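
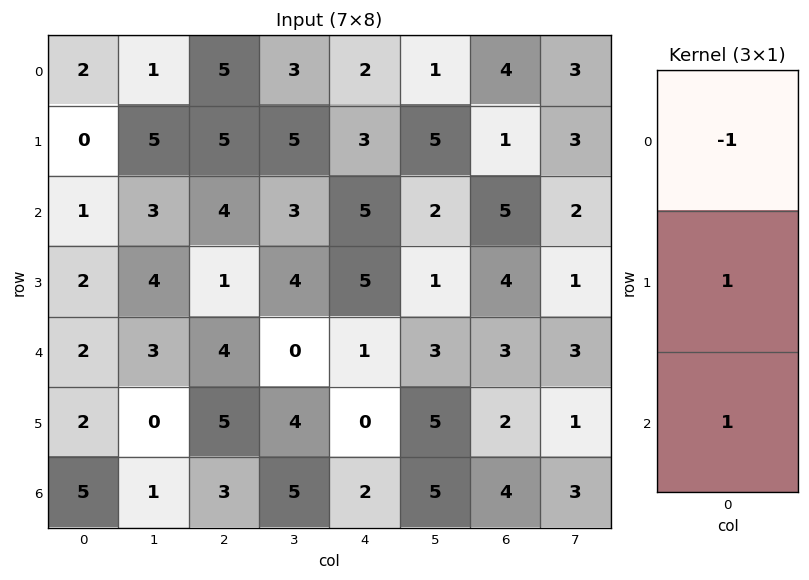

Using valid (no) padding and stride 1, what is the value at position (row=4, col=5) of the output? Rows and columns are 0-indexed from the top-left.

7

The receptive field on the input at this output position is [3 / 5 / 5]. Elementwise product with the kernel and sum: 3·-1 + 5·1 + 5·1.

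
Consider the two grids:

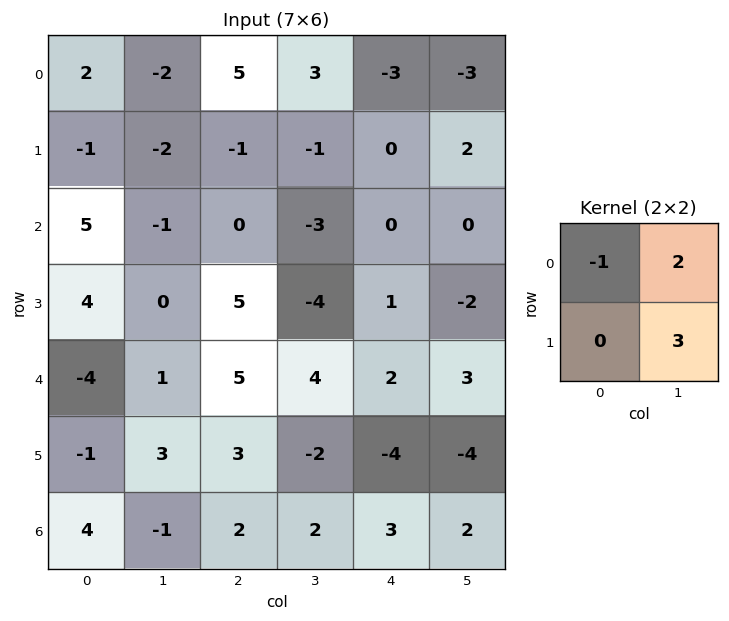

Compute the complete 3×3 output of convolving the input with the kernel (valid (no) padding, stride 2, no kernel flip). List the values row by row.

Output[0,0]: The receptive field on the input at this output position is [2 -2 / -1 -2]. Elementwise product with the kernel and sum: 2·-1 + -2·2 + -2·3.

-12 -2 3
-7 -18 -6
15 -3 -8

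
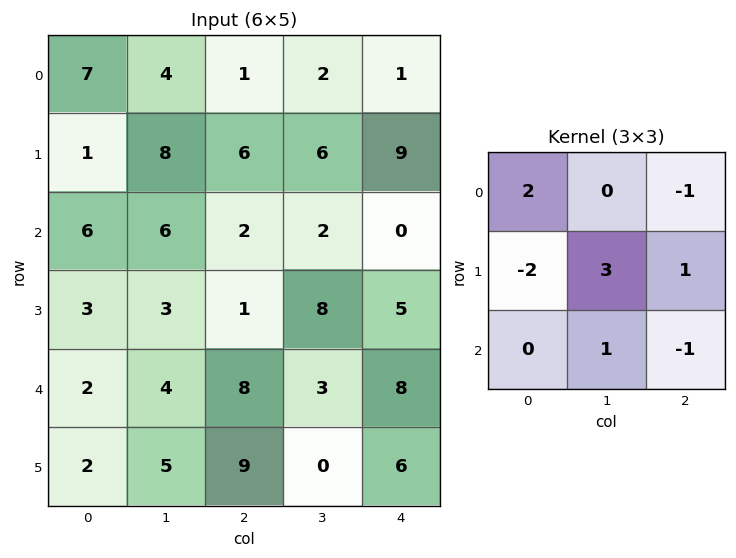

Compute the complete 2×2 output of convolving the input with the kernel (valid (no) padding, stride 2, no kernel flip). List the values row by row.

45 18
10 26

Output[0,0]: The receptive field on the input at this output position is [7 4 1 / 1 8 6 / 6 6 2]. Elementwise product with the kernel and sum: 7·2 + 1·-1 + 1·-2 + 8·3 + 6·1 + 6·1 + 2·-1.
Output[0,1]: The receptive field on the input at this output position is [1 2 1 / 6 6 9 / 2 2 0]. Elementwise product with the kernel and sum: 1·2 + 1·-1 + 6·-2 + 6·3 + 9·1 + 2·1 + 0·-1.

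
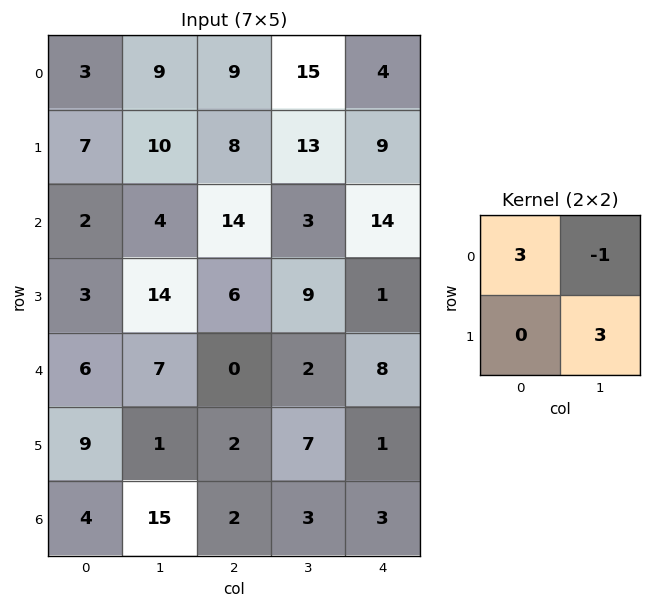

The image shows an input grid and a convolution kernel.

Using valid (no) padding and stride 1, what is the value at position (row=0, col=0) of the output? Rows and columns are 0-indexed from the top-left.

The receptive field on the input at this output position is [3 9 / 7 10]. Elementwise product with the kernel and sum: 3·3 + 9·-1 + 10·3.

30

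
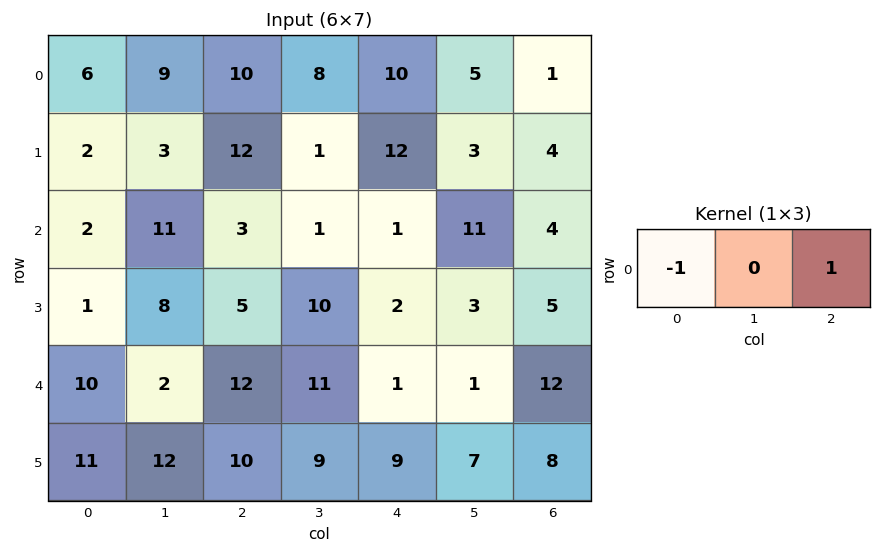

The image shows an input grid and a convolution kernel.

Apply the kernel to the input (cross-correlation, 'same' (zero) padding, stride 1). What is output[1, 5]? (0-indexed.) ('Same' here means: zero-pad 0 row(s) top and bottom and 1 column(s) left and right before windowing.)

-8

The receptive field on the zero-padded input at this output position is [12 3 4]. Elementwise product with the kernel and sum: 12·-1 + 4·1.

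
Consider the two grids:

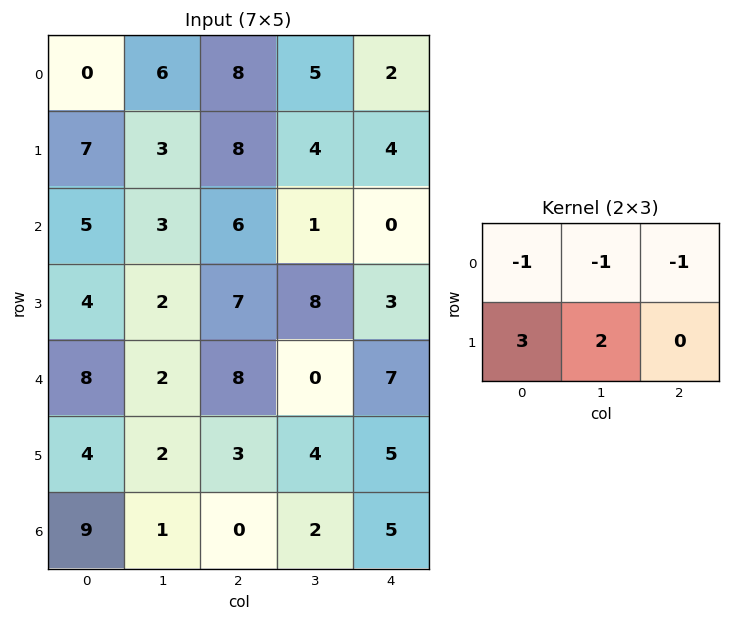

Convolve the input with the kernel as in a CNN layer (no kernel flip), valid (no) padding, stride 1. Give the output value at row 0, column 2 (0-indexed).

The receptive field on the input at this output position is [8 5 2 / 8 4 4]. Elementwise product with the kernel and sum: 8·-1 + 5·-1 + 2·-1 + 8·3 + 4·2.

17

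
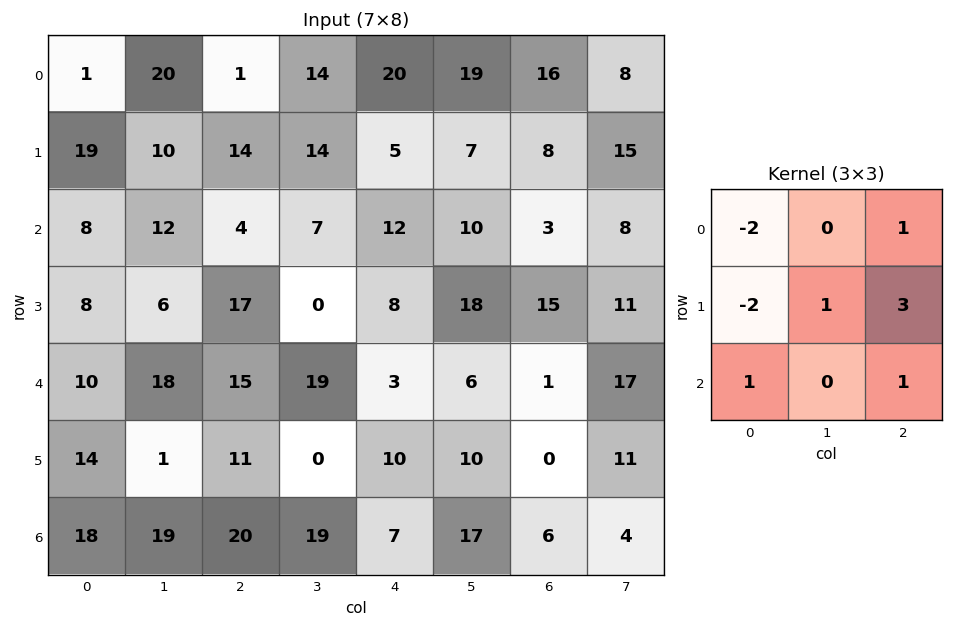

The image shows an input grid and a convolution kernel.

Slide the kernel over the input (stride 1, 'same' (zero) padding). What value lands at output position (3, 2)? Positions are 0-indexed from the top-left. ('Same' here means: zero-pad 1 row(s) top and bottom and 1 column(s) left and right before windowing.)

25

The receptive field on the zero-padded input at this output position is [12 4 7 / 6 17 0 / 18 15 19]. Elementwise product with the kernel and sum: 12·-2 + 7·1 + 6·-2 + 17·1 + 0·3 + 18·1 + 19·1.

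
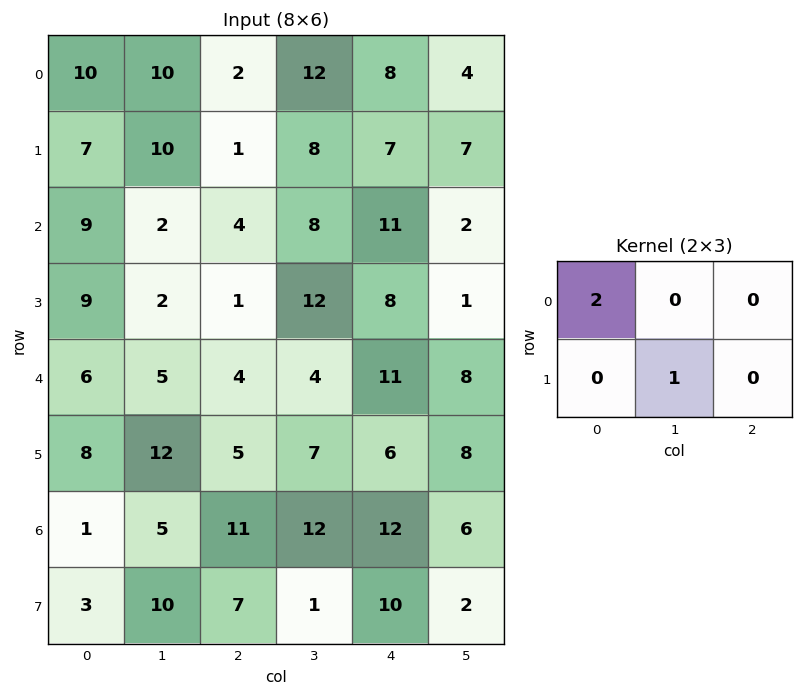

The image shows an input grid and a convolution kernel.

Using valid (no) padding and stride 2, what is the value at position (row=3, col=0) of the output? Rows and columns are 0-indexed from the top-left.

12

The receptive field on the input at this output position is [1 5 11 / 3 10 7]. Elementwise product with the kernel and sum: 1·2 + 10·1.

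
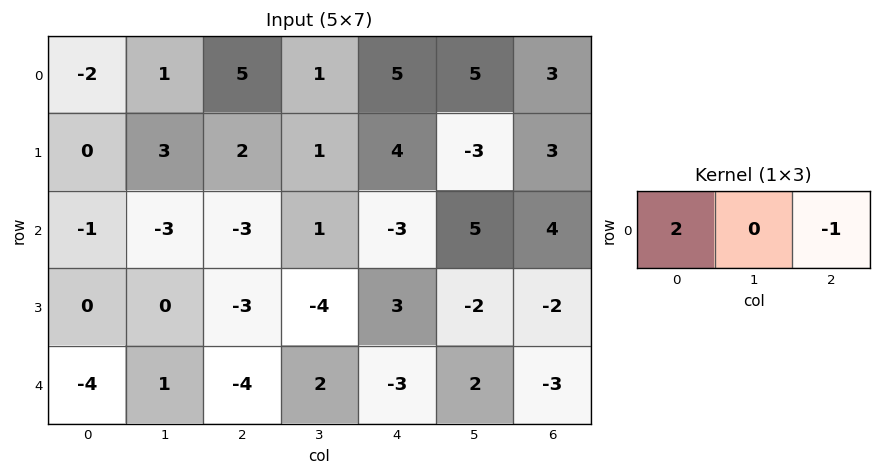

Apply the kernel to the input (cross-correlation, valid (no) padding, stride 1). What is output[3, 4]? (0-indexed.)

The receptive field on the input at this output position is [3 -2 -2]. Elementwise product with the kernel and sum: 3·2 + -2·-1.

8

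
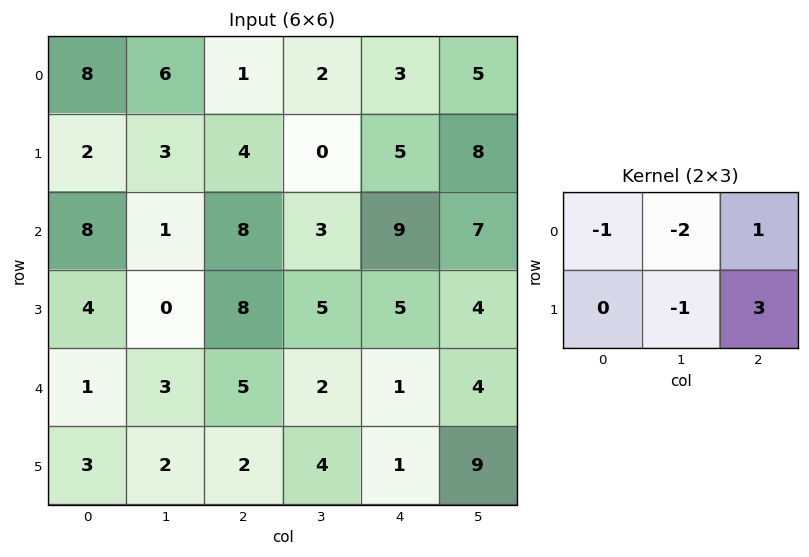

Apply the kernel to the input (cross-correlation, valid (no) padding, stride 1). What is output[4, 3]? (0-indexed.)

The receptive field on the input at this output position is [2 1 4 / 4 1 9]. Elementwise product with the kernel and sum: 2·-1 + 1·-2 + 4·1 + 1·-1 + 9·3.

26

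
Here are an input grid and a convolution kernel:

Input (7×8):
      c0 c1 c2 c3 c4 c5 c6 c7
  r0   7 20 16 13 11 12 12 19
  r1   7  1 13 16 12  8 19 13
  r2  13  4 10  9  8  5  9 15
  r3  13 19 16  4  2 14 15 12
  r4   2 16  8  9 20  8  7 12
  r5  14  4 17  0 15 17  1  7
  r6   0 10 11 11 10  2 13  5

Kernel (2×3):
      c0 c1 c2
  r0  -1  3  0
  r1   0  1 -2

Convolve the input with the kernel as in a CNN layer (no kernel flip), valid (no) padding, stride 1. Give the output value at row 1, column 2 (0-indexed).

The receptive field on the input at this output position is [13 16 12 / 10 9 8]. Elementwise product with the kernel and sum: 13·-1 + 16·3 + 9·1 + 8·-2.

28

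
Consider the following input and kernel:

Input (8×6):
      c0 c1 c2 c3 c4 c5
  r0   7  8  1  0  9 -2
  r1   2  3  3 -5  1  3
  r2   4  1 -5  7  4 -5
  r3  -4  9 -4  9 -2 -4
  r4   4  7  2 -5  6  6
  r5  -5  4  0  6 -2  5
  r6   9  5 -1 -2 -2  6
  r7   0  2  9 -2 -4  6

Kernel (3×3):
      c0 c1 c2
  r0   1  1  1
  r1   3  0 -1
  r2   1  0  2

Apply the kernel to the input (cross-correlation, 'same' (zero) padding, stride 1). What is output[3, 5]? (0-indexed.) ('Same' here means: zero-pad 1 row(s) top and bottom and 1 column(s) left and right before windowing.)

The receptive field on the zero-padded input at this output position is [4 -5 0 / -2 -4 0 / 6 6 0]. Elementwise product with the kernel and sum: 4·1 + -5·1 + 0·1 + -2·3 + 0·-1 + 6·1 + 0·2.

-1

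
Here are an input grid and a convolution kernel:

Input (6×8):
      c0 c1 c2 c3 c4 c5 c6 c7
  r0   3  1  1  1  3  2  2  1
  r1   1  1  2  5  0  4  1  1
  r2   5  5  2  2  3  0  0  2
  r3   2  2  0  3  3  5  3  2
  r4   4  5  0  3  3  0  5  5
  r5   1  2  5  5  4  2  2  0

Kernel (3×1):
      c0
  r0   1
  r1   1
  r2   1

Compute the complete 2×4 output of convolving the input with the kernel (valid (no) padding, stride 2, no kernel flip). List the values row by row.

9 5 6 3
11 2 9 8

Output[0,0]: The receptive field on the input at this output position is [3 / 1 / 5]. Elementwise product with the kernel and sum: 3·1 + 1·1 + 5·1.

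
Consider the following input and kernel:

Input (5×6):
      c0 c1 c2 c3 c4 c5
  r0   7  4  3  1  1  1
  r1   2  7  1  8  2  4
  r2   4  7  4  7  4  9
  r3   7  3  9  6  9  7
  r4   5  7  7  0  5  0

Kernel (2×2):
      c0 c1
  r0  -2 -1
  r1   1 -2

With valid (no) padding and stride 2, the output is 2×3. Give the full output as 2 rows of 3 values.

-30 -22 -9
-14 -18 -22

Output[0,0]: The receptive field on the input at this output position is [7 4 / 2 7]. Elementwise product with the kernel and sum: 7·-2 + 4·-1 + 2·1 + 7·-2.
Output[0,1]: The receptive field on the input at this output position is [3 1 / 1 8]. Elementwise product with the kernel and sum: 3·-2 + 1·-1 + 1·1 + 8·-2.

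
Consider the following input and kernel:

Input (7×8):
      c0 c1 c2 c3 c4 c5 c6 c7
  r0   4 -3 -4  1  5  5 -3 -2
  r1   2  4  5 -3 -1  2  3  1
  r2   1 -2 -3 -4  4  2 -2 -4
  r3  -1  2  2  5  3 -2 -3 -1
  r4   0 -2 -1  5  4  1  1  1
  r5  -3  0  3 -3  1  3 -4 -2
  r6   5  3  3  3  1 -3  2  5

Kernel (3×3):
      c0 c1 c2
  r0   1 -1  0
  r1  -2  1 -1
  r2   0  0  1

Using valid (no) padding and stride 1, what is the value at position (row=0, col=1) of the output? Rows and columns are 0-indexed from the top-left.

-3

The receptive field on the input at this output position is [-3 -4 1 / 4 5 -3 / -2 -3 -4]. Elementwise product with the kernel and sum: -3·1 + -4·-1 + 4·-2 + 5·1 + -3·-1 + -4·1.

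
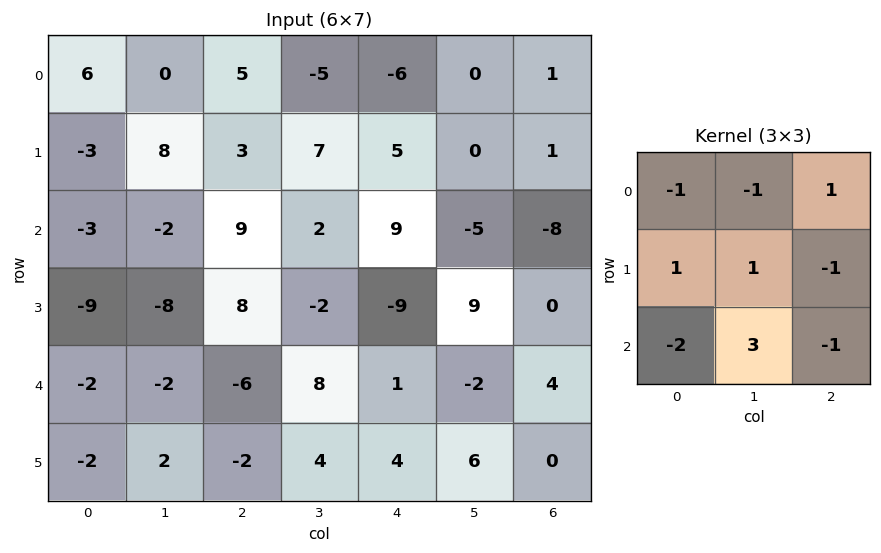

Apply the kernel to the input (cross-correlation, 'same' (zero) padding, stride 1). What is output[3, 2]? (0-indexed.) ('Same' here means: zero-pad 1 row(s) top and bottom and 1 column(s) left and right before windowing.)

The receptive field on the zero-padded input at this output position is [-2 9 2 / -8 8 -2 / -2 -6 8]. Elementwise product with the kernel and sum: -2·-1 + 9·-1 + 2·1 + -8·1 + 8·1 + -2·-1 + -2·-2 + -6·3 + 8·-1.

-25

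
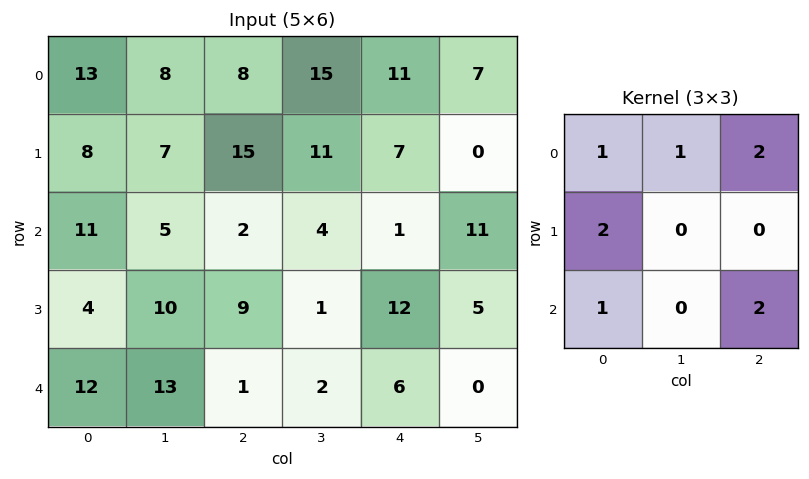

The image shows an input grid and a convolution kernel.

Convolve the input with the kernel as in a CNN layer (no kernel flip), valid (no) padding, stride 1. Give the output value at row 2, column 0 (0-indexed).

42

The receptive field on the input at this output position is [11 5 2 / 4 10 9 / 12 13 1]. Elementwise product with the kernel and sum: 11·1 + 5·1 + 2·2 + 4·2 + 12·1 + 1·2.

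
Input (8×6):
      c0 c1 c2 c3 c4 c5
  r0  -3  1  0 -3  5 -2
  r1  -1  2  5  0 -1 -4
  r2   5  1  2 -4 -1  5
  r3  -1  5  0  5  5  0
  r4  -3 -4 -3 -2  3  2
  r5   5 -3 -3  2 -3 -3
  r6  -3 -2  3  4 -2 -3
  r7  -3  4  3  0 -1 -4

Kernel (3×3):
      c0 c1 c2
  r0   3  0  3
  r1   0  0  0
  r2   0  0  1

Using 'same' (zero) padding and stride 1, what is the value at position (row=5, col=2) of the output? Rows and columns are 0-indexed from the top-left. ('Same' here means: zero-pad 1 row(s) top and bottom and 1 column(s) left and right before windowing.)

-14

The receptive field on the zero-padded input at this output position is [-4 -3 -2 / -3 -3 2 / -2 3 4]. Elementwise product with the kernel and sum: -4·3 + -2·3 + 4·1.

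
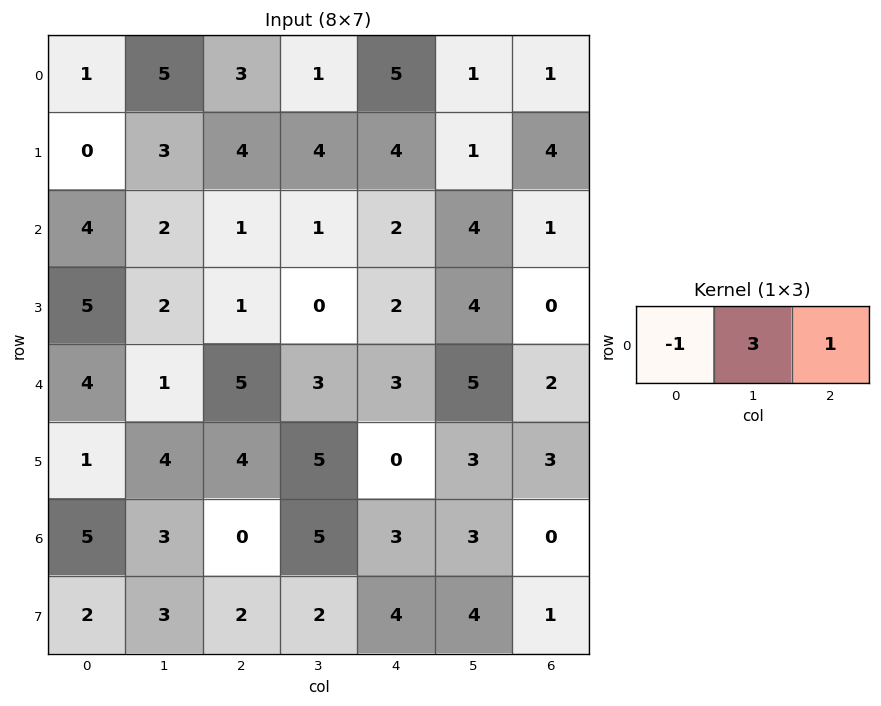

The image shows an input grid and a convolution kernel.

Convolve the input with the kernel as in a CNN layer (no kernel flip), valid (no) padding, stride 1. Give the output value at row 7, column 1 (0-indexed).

The receptive field on the input at this output position is [3 2 2]. Elementwise product with the kernel and sum: 3·-1 + 2·3 + 2·1.

5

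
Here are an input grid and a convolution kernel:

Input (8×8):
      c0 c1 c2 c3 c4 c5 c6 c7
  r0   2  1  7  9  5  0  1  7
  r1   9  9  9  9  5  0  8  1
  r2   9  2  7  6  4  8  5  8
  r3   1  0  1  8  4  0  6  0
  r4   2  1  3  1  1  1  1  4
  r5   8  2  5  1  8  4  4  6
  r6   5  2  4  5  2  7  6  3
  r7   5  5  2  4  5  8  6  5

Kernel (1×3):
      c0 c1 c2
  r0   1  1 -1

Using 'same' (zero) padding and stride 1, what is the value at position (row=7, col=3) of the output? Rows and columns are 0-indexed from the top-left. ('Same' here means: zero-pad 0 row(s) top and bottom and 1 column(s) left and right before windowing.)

The receptive field on the zero-padded input at this output position is [2 4 5]. Elementwise product with the kernel and sum: 2·1 + 4·1 + 5·-1.

1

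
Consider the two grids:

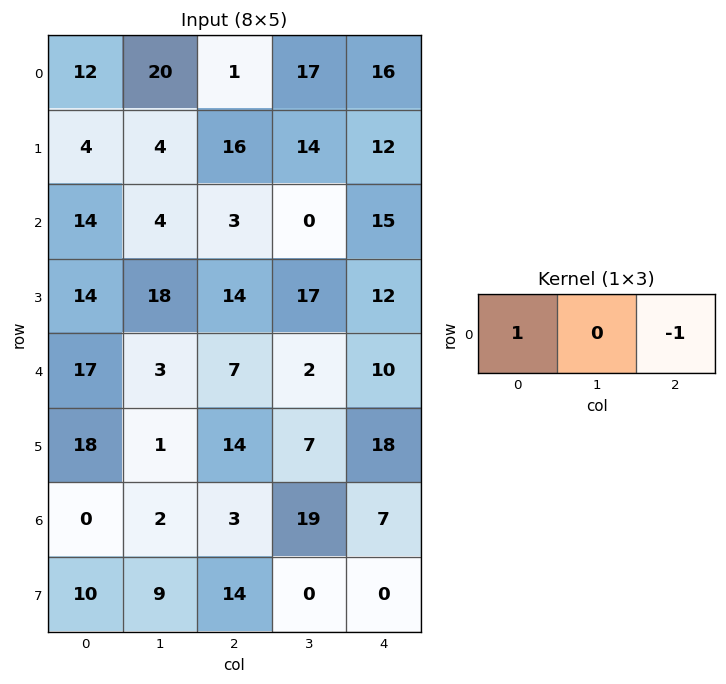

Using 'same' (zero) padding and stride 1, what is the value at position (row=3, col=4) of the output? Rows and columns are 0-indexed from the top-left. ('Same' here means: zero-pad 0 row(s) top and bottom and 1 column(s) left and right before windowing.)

17

The receptive field on the zero-padded input at this output position is [17 12 0]. Elementwise product with the kernel and sum: 17·1 + 0·-1.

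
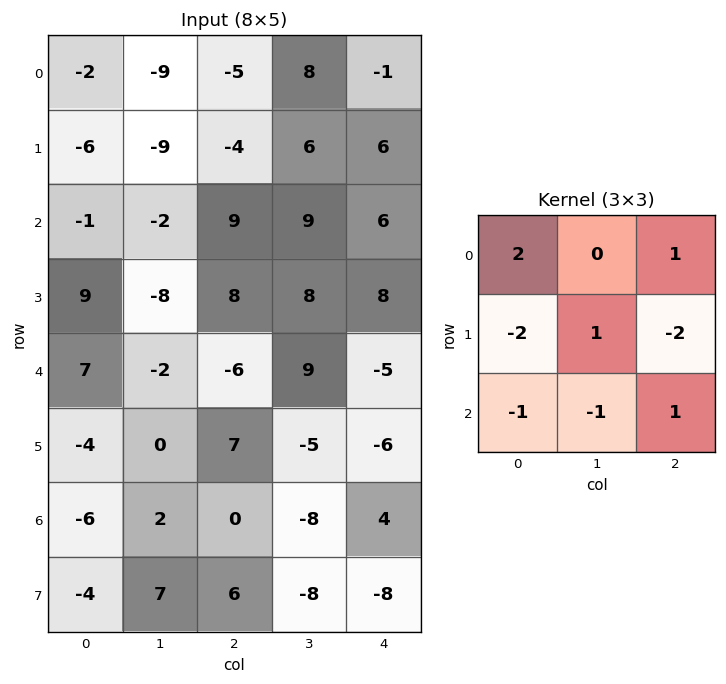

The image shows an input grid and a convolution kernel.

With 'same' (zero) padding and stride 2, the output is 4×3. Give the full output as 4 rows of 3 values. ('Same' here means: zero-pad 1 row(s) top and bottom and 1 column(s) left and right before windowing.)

13 16 -29
-23 -9 -16
7 -40 4
1 -14 26

Output[0,0]: The receptive field on the zero-padded input at this output position is [0 0 0 / 0 -2 -9 / 0 -6 -9]. Elementwise product with the kernel and sum: 0·2 + 0·1 + 0·-2 + -2·1 + -9·-2 + 0·-1 + -6·-1 + -9·1.
Output[0,1]: The receptive field on the zero-padded input at this output position is [0 0 0 / -9 -5 8 / -9 -4 6]. Elementwise product with the kernel and sum: 0·2 + 0·1 + -9·-2 + -5·1 + 8·-2 + -9·-1 + -4·-1 + 6·1.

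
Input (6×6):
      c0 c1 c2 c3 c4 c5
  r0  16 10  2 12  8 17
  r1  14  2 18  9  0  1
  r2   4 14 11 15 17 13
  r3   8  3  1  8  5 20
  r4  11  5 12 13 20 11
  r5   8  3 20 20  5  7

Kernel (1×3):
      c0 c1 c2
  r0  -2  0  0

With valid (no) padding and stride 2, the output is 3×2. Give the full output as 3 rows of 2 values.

Output[0,0]: The receptive field on the input at this output position is [16 10 2]. Elementwise product with the kernel and sum: 16·-2.

-32 -4
-8 -22
-22 -24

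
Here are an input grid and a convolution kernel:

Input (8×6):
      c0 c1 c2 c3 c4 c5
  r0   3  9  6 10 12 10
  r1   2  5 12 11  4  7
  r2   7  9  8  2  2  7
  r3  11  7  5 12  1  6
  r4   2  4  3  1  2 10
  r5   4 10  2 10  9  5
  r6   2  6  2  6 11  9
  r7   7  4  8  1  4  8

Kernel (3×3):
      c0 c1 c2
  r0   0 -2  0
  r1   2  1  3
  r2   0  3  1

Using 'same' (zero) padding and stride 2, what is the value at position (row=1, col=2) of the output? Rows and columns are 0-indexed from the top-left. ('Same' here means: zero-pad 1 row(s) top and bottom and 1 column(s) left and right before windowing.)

The receptive field on the zero-padded input at this output position is [11 4 7 / 2 2 7 / 12 1 6]. Elementwise product with the kernel and sum: 4·-2 + 2·2 + 2·1 + 7·3 + 1·3 + 6·1.

28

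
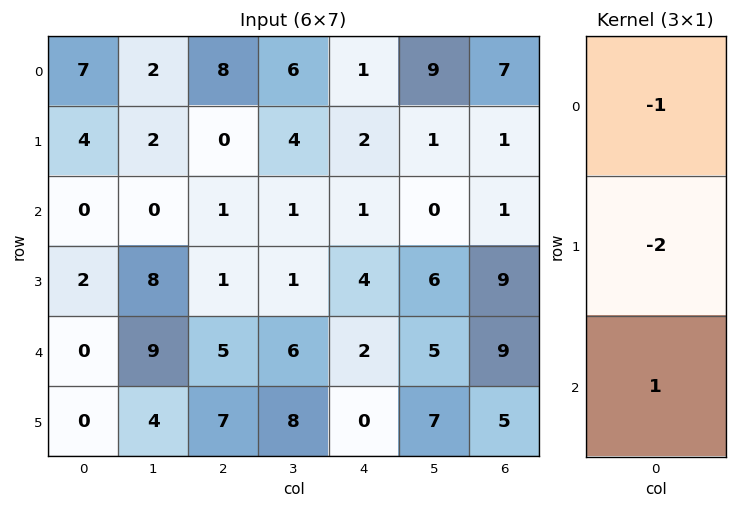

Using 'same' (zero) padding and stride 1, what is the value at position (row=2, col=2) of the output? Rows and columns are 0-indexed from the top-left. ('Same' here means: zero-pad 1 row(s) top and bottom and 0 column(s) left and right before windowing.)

-1

The receptive field on the zero-padded input at this output position is [0 / 1 / 1]. Elementwise product with the kernel and sum: 0·-1 + 1·-2 + 1·1.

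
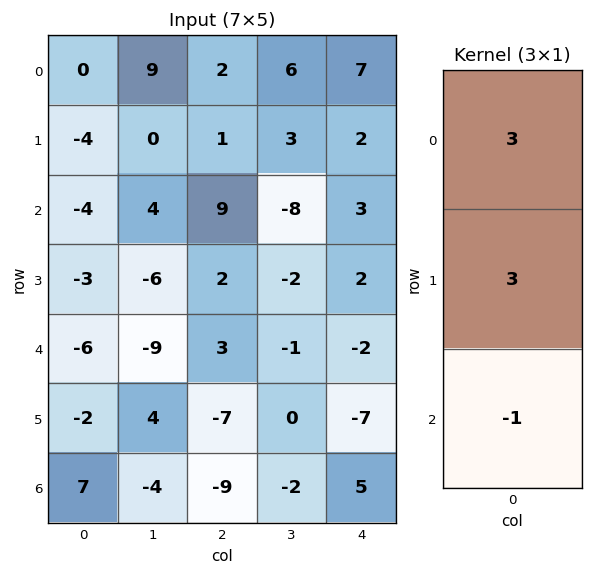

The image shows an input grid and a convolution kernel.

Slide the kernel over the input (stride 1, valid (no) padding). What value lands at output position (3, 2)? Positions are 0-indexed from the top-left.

22

The receptive field on the input at this output position is [2 / 3 / -7]. Elementwise product with the kernel and sum: 2·3 + 3·3 + -7·-1.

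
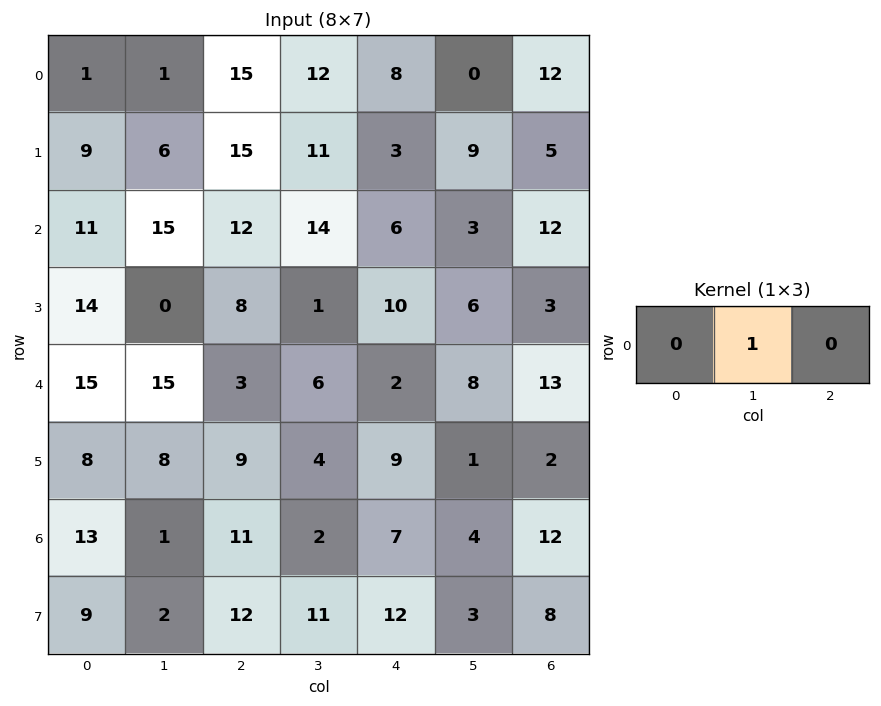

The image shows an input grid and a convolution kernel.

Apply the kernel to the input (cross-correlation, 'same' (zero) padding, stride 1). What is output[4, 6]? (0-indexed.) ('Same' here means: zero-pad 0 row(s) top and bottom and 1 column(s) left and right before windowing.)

13

The receptive field on the zero-padded input at this output position is [8 13 0]. Elementwise product with the kernel and sum: 13·1.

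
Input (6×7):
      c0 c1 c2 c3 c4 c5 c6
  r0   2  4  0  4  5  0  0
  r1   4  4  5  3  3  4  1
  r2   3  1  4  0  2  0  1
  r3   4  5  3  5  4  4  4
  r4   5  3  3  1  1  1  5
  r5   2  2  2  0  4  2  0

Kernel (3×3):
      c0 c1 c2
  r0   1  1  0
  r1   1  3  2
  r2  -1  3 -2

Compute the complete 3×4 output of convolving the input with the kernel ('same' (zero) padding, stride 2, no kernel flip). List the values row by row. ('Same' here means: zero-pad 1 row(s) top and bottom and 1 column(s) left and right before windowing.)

Output[0,0]: The receptive field on the zero-padded input at this output position is [0 0 0 / 0 2 4 / 0 4 4]. Elementwise product with the kernel and sum: 0·1 + 0·1 + 0·1 + 2·3 + 4·2 + 0·-1 + 4·3 + 4·-2.
Output[0,1]: The receptive field on the zero-padded input at this output position is [0 0 0 / 4 0 4 / 4 5 3]. Elementwise product with the kernel and sum: 0·1 + 0·1 + 4·1 + 0·3 + 4·2 + 4·-1 + 5·3 + 3·-2.

18 17 17 -1
17 16 11 16
27 26 23 22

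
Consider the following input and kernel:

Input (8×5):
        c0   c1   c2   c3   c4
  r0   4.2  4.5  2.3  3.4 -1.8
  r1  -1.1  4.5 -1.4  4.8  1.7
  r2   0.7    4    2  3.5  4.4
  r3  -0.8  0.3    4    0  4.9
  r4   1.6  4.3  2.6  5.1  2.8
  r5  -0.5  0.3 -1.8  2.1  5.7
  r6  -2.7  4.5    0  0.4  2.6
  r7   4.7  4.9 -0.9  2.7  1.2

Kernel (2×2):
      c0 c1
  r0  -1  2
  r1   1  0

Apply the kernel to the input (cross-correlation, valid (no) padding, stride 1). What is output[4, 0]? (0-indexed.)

6.5

The receptive field on the input at this output position is [1.6 4.3 / -0.5 0.3]. Elementwise product with the kernel and sum: 1.6·-1 + 4.3·2 + -0.5·1.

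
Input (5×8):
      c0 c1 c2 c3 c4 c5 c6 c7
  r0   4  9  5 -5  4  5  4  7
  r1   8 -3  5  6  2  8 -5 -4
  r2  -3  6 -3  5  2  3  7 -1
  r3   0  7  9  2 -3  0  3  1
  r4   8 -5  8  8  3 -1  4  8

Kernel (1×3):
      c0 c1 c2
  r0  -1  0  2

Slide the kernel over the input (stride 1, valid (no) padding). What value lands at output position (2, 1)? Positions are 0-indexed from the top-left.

4

The receptive field on the input at this output position is [6 -3 5]. Elementwise product with the kernel and sum: 6·-1 + 5·2.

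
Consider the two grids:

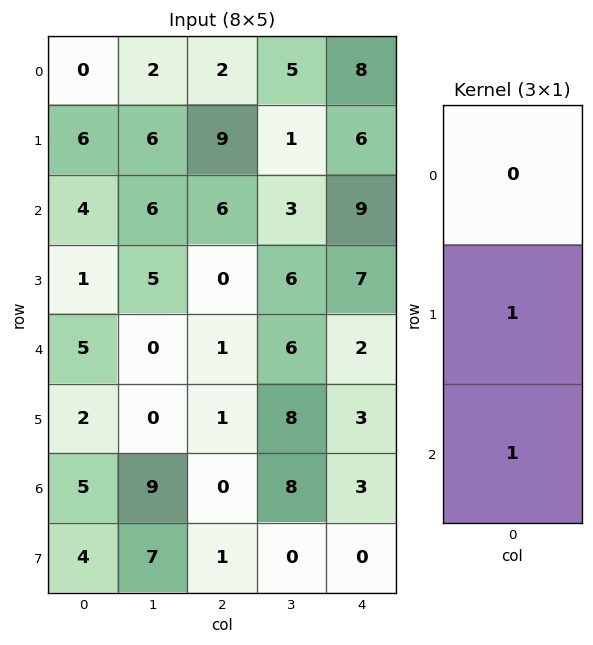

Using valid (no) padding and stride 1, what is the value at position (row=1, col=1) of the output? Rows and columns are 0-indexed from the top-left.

11

The receptive field on the input at this output position is [6 / 6 / 5]. Elementwise product with the kernel and sum: 6·1 + 5·1.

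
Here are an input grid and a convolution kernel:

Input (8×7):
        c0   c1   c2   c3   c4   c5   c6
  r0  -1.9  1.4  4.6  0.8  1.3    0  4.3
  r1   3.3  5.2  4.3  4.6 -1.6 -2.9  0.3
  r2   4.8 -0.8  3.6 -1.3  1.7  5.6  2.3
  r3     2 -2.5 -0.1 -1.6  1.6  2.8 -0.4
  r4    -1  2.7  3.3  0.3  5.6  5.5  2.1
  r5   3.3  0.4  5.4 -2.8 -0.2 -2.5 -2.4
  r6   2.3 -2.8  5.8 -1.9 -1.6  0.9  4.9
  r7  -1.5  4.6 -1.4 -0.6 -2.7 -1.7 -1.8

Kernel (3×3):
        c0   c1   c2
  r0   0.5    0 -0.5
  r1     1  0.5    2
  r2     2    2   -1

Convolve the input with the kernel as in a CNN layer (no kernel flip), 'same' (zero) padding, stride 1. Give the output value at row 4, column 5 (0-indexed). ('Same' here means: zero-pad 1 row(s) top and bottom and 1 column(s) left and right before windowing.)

The receptive field on the zero-padded input at this output position is [1.6 2.8 -0.4 / 5.6 5.5 2.1 / -0.2 -2.5 -2.4]. Elementwise product with the kernel and sum: 1.6·0.5 + -0.4·-0.5 + 5.6·1 + 5.5·0.5 + 2.1·2 + -0.2·2 + -2.5·2 + -2.4·-1.

10.55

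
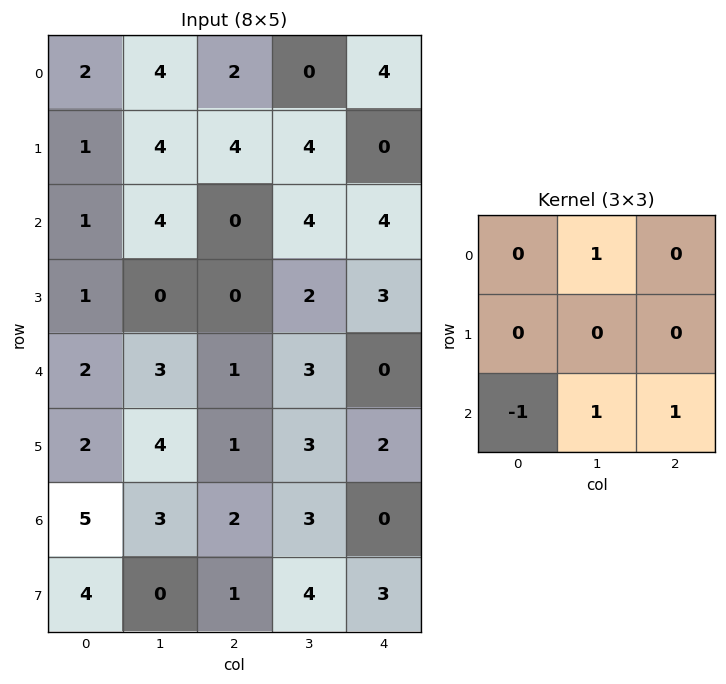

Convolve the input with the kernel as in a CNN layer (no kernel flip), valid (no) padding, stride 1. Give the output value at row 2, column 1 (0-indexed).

The receptive field on the input at this output position is [4 0 4 / 0 0 2 / 3 1 3]. Elementwise product with the kernel and sum: 0·1 + 3·-1 + 1·1 + 3·1.

1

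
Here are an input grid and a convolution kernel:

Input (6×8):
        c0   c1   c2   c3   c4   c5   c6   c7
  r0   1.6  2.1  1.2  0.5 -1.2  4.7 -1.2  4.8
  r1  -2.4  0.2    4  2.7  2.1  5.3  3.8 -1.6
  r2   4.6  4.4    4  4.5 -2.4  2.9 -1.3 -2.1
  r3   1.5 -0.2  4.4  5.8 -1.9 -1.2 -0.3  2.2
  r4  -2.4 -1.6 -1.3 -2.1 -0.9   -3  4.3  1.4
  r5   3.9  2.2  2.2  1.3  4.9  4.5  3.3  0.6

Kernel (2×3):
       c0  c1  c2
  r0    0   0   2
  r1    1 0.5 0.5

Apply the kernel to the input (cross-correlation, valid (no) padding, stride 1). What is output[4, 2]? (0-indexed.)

3.5

The receptive field on the input at this output position is [-1.3 -2.1 -0.9 / 2.2 1.3 4.9]. Elementwise product with the kernel and sum: -0.9·2 + 2.2·1 + 1.3·0.5 + 4.9·0.5.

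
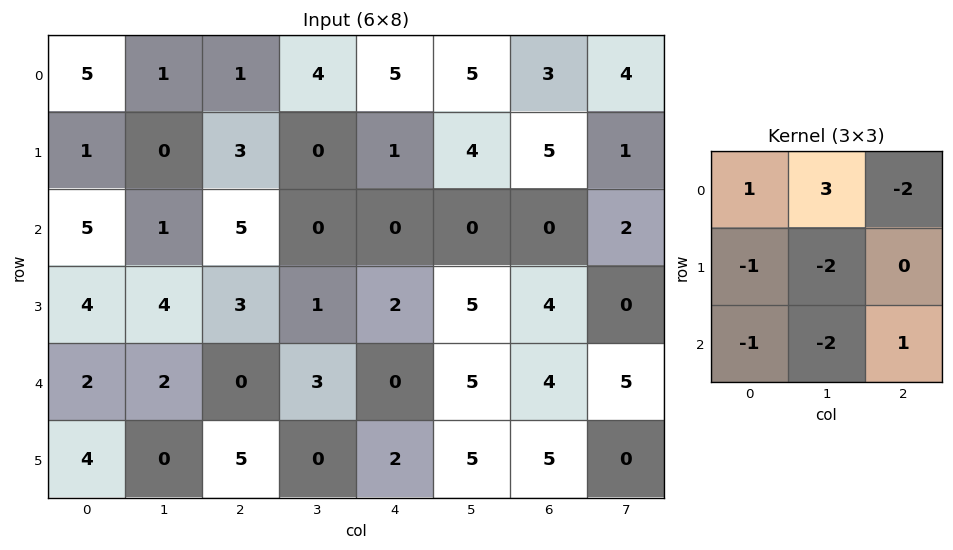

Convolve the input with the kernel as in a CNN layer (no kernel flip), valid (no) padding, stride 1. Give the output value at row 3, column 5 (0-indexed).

-11

The receptive field on the input at this output position is [5 4 0 / 5 4 5 / 5 5 0]. Elementwise product with the kernel and sum: 5·1 + 4·3 + 0·-2 + 5·-1 + 4·-2 + 5·-1 + 5·-2 + 0·1.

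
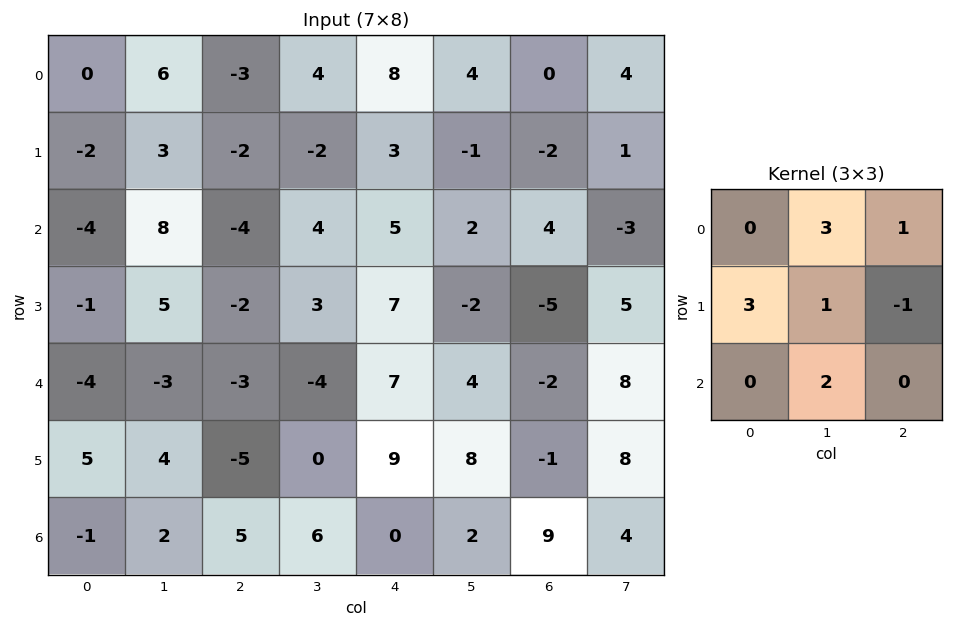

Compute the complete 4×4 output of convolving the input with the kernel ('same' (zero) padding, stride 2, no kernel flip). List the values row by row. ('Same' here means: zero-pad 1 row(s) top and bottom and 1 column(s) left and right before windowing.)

-10 7 22 4
-17 4 37 -2
11 -21 28 -10
16 -10 51 16

Output[0,0]: The receptive field on the zero-padded input at this output position is [0 0 0 / 0 0 6 / 0 -2 3]. Elementwise product with the kernel and sum: 0·3 + 0·1 + 0·3 + 0·1 + 6·-1 + -2·2.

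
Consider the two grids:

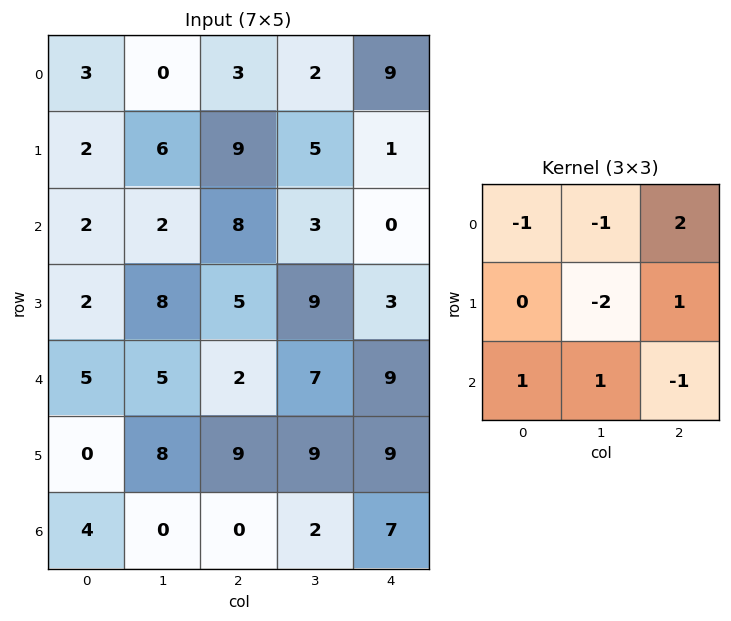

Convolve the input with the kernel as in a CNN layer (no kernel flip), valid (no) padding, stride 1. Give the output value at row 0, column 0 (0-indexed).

The receptive field on the input at this output position is [3 0 3 / 2 6 9 / 2 2 8]. Elementwise product with the kernel and sum: 3·-1 + 0·-1 + 3·2 + 6·-2 + 9·1 + 2·1 + 2·1 + 8·-1.

-4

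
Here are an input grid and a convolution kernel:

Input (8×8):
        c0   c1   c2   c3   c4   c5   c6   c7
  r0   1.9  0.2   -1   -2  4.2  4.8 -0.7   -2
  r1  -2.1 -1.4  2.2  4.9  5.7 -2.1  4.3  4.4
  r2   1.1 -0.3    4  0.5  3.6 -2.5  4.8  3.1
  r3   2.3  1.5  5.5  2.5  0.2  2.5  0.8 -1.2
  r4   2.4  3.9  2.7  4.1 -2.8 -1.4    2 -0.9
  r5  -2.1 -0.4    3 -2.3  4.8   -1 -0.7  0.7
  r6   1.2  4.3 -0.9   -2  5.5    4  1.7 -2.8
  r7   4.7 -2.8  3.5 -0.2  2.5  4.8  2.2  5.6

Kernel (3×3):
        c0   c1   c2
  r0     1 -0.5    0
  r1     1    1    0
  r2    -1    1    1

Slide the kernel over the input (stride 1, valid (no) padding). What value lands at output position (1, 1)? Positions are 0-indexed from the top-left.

The receptive field on the input at this output position is [-1.4 2.2 4.9 / -0.3 4 0.5 / 1.5 5.5 2.5]. Elementwise product with the kernel and sum: -1.4·1 + 2.2·-0.5 + -0.3·1 + 4·1 + 1.5·-1 + 5.5·1 + 2.5·1.

7.7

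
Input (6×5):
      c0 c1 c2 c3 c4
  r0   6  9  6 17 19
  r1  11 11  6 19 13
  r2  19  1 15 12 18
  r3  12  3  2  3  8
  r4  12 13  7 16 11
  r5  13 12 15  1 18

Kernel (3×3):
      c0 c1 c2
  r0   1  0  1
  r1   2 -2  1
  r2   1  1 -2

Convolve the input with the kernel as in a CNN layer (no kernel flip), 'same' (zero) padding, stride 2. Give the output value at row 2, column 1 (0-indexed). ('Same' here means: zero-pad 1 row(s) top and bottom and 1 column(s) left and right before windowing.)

59

The receptive field on the zero-padded input at this output position is [3 2 3 / 13 7 16 / 12 15 1]. Elementwise product with the kernel and sum: 3·1 + 3·1 + 13·2 + 7·-2 + 16·1 + 12·1 + 15·1 + 1·-2.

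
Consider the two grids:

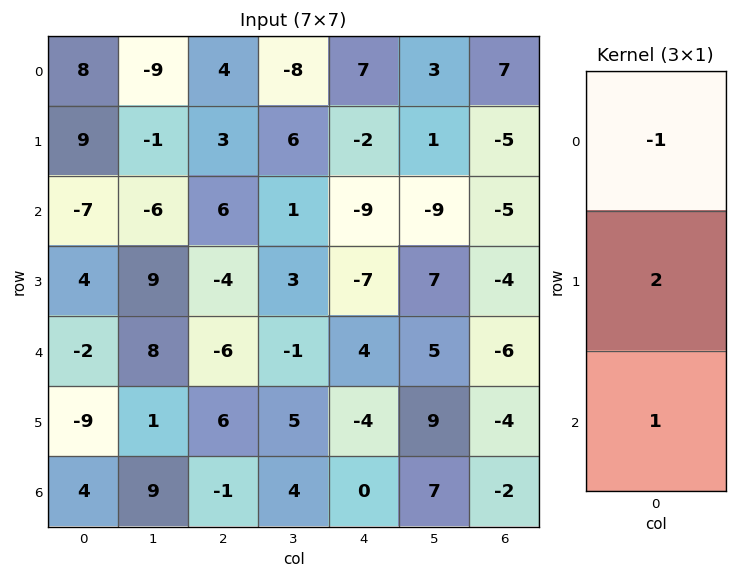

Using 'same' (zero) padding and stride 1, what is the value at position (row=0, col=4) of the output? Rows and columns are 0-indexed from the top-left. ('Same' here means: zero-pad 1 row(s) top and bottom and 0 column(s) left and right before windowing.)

The receptive field on the zero-padded input at this output position is [0 / 7 / -2]. Elementwise product with the kernel and sum: 0·-1 + 7·2 + -2·1.

12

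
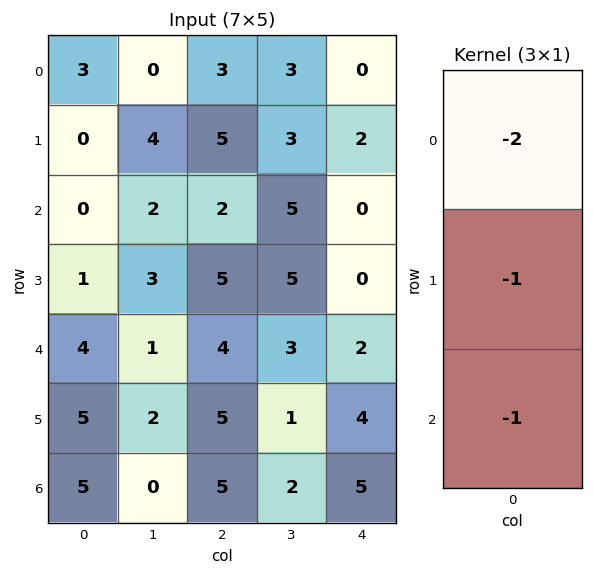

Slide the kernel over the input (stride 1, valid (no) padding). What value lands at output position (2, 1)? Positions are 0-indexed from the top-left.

The receptive field on the input at this output position is [2 / 3 / 1]. Elementwise product with the kernel and sum: 2·-2 + 3·-1 + 1·-1.

-8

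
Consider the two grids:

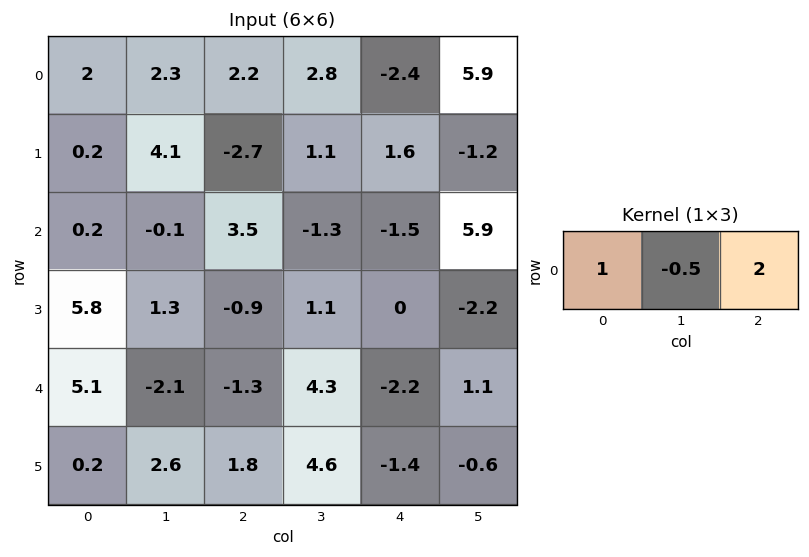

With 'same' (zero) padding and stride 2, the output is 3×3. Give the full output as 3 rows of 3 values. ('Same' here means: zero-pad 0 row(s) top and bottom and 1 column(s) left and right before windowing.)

Output[0,0]: The receptive field on the zero-padded input at this output position is [0 2 2.3]. Elementwise product with the kernel and sum: 0·1 + 2·-0.5 + 2.3·2.

3.6 6.8 15.8
-0.3 -4.45 11.25
-6.75 7.15 7.6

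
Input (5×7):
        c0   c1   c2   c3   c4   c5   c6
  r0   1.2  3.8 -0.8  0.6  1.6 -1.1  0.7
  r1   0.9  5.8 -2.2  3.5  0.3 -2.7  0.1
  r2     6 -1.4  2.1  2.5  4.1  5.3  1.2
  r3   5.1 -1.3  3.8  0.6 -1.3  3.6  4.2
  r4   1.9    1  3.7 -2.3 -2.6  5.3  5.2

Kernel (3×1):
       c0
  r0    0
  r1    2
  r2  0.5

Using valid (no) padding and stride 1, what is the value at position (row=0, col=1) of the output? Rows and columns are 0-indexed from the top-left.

The receptive field on the input at this output position is [3.8 / 5.8 / -1.4]. Elementwise product with the kernel and sum: 5.8·2 + -1.4·0.5.

10.9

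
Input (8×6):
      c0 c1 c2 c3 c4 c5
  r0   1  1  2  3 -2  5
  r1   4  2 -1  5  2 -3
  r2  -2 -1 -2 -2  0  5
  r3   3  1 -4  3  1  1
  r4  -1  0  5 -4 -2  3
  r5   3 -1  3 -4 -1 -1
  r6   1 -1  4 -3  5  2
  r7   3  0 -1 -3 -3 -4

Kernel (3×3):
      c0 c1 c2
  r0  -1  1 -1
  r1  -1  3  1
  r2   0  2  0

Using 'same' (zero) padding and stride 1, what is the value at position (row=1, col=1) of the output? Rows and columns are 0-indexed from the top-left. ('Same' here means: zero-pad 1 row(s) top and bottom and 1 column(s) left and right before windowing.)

The receptive field on the zero-padded input at this output position is [1 1 2 / 4 2 -1 / -2 -1 -2]. Elementwise product with the kernel and sum: 1·-1 + 1·1 + 2·-1 + 4·-1 + 2·3 + -1·1 + -1·2.

-3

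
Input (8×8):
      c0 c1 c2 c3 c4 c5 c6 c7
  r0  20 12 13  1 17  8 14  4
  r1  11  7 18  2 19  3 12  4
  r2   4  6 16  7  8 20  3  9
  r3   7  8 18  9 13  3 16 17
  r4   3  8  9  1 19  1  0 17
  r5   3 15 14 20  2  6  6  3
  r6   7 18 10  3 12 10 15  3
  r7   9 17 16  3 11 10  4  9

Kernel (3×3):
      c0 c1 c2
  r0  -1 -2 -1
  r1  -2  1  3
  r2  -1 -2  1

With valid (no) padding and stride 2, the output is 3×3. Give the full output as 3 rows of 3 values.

Output[0,0]: The receptive field on the input at this output position is [20 12 13 / 11 7 18 / 4 6 16]. Elementwise product with the kernel and sum: 20·-1 + 12·-2 + 13·-1 + 11·-2 + 7·1 + 18·3 + 4·-1 + 6·-2 + 16·1.

-18 -31 -91
6 -18 -47
-10 -36 -18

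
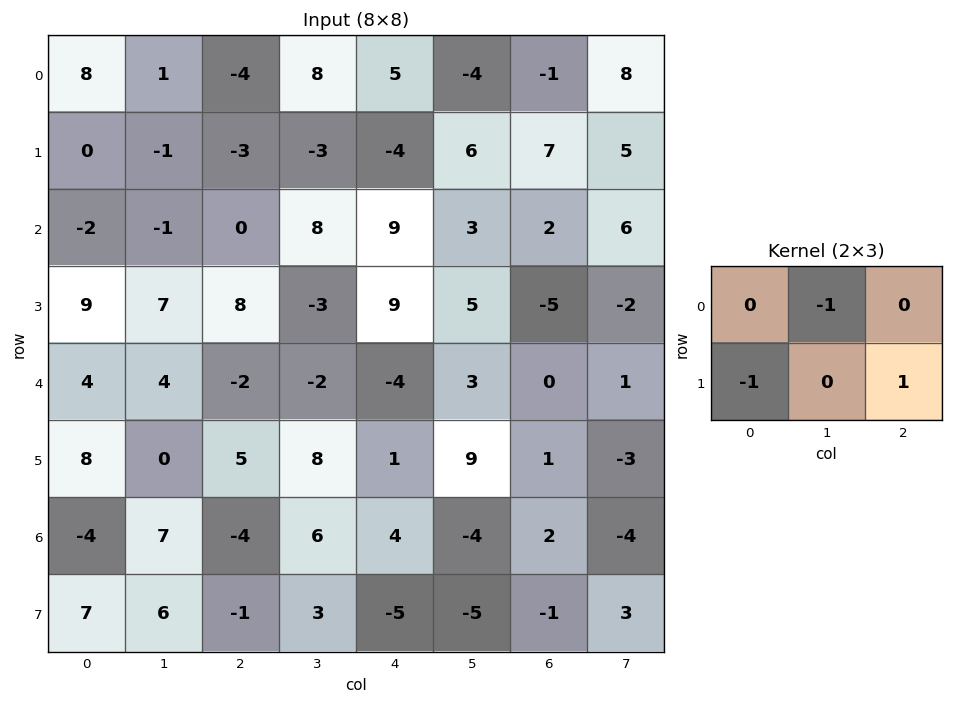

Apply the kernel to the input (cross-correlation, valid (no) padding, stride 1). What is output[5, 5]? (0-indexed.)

-1

The receptive field on the input at this output position is [9 1 -3 / -4 2 -4]. Elementwise product with the kernel and sum: 1·-1 + -4·-1 + -4·1.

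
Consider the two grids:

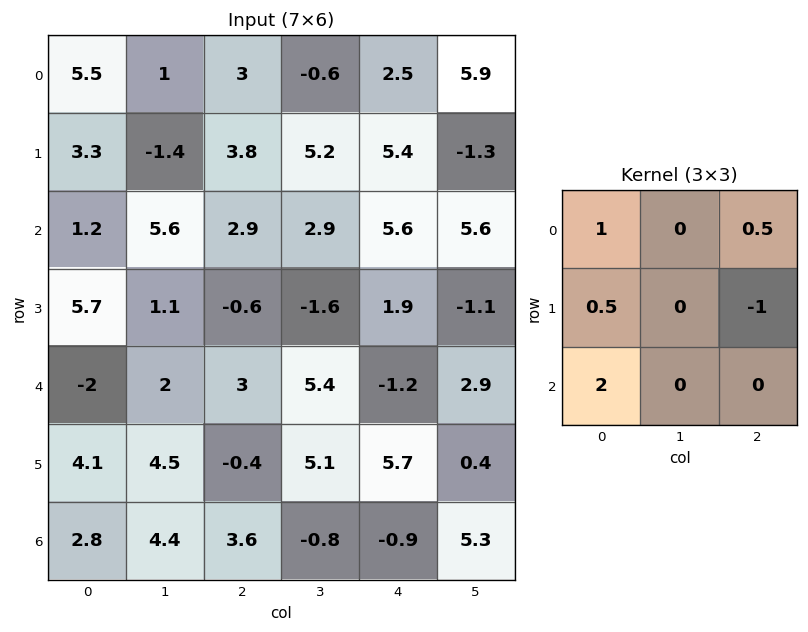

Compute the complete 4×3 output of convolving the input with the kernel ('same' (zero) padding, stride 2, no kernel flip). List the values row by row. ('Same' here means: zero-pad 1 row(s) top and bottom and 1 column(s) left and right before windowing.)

Output[0,0]: The receptive field on the zero-padded input at this output position is [0 0 0 / 0 5.5 1 / 0 3.3 -1.4]. Elementwise product with the kernel and sum: 0·1 + 0·0.5 + 0·0.5 + 1·-1 + 0·2.
Output[0,1]: The receptive field on the zero-padded input at this output position is [0 0 0 / 1 3 -0.6 / -1.4 3.8 5.2]. Elementwise product with the kernel and sum: 0·1 + 0·0.5 + 1·0.5 + -0.6·-1 + -1.4·2.

-1 -1.7 4.2
-6.3 3.3 -2.8
-1.45 4.9 7.85
-2.15 10.05 -0.4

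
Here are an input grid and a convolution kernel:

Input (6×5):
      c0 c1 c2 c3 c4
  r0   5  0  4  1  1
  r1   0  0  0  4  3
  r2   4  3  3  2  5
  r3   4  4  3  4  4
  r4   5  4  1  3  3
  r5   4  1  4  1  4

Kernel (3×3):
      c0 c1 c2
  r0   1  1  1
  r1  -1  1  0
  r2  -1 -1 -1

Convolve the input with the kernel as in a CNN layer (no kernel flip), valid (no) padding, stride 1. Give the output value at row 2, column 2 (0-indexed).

4

The receptive field on the input at this output position is [3 2 5 / 3 4 4 / 1 3 3]. Elementwise product with the kernel and sum: 3·1 + 2·1 + 5·1 + 3·-1 + 4·1 + 1·-1 + 3·-1 + 3·-1.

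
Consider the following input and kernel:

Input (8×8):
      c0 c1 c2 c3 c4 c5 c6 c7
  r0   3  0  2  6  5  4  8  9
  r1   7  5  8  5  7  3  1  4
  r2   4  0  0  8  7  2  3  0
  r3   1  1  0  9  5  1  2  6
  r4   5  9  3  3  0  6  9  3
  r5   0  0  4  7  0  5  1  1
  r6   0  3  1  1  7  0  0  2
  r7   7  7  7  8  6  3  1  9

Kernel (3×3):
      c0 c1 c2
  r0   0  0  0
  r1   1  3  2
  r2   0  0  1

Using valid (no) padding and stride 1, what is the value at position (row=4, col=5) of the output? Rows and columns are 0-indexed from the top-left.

The receptive field on the input at this output position is [6 9 3 / 5 1 1 / 0 0 2]. Elementwise product with the kernel and sum: 5·1 + 1·3 + 1·2 + 2·1.

12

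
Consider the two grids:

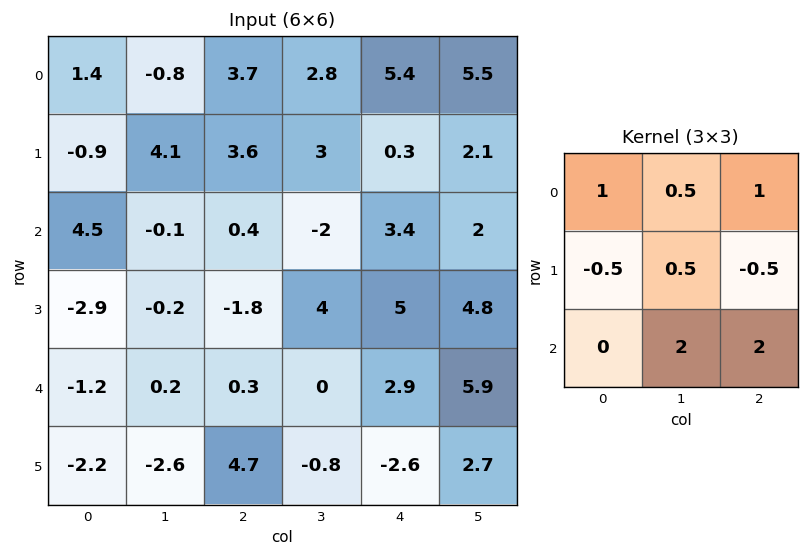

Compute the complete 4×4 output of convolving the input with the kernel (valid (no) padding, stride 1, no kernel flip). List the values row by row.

Output[0,0]: The receptive field on the input at this output position is [1.4 -0.8 3.7 / -0.9 4.1 3.6 / 4.5 -0.1 0.4]. Elementwise product with the kernel and sum: 1.4·1 + -0.8·0.5 + 3.7·1 + -0.9·-0.5 + 4.1·0.5 + 3.6·-0.5 + -0.1·2 + 0.4·2.

6 -1.1 12.85 19.4
-1.75 14.55 20.5 26.55
8.1 -4.1 9 17.4
-0.05 10.75 -3.2 10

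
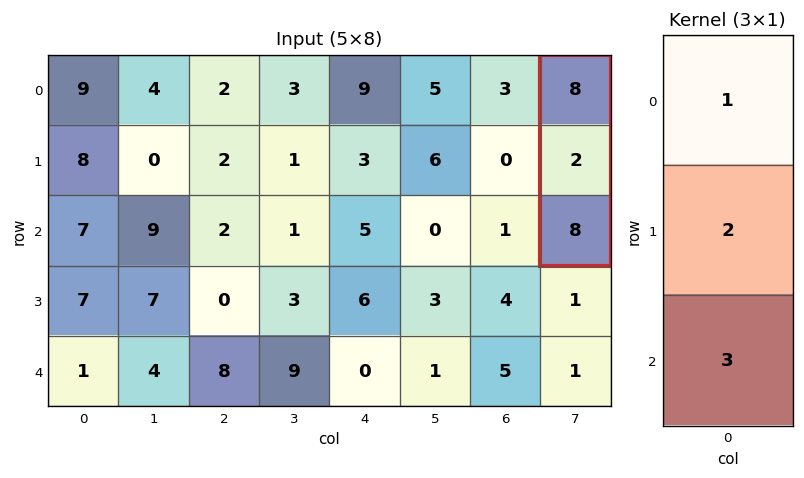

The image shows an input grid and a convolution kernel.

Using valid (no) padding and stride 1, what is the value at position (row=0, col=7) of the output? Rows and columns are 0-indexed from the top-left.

The receptive field on the input at this output position is [8 / 2 / 8]. Elementwise product with the kernel and sum: 8·1 + 2·2 + 8·3.

36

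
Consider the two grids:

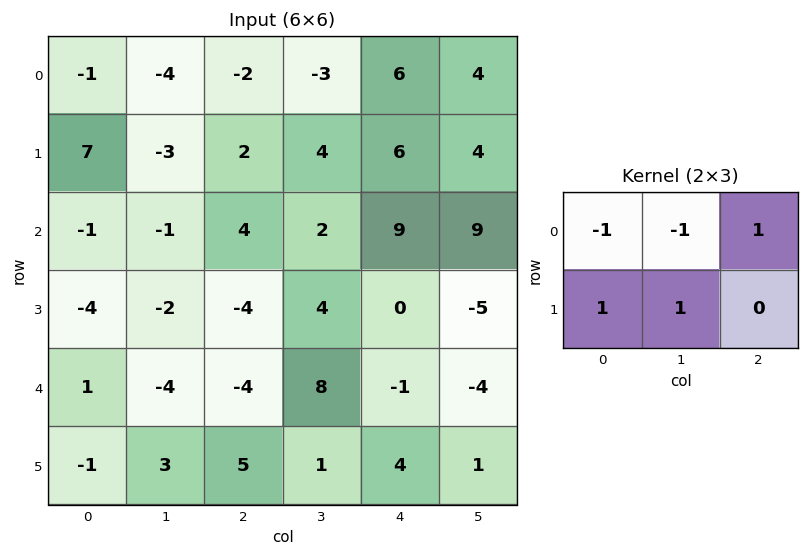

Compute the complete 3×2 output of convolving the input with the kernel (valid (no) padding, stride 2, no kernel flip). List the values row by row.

Output[0,0]: The receptive field on the input at this output position is [-1 -4 -2 / 7 -3 2]. Elementwise product with the kernel and sum: -1·-1 + -4·-1 + -2·1 + 7·1 + -3·1.

7 17
0 3
1 1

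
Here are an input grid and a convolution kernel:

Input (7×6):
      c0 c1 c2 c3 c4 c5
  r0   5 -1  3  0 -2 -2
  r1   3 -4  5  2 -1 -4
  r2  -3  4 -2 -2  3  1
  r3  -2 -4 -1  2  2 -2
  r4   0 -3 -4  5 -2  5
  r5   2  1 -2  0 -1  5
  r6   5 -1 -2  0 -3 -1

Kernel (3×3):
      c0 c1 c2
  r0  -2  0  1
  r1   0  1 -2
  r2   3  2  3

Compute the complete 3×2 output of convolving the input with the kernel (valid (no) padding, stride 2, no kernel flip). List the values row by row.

Output[0,0]: The receptive field on the input at this output position is [5 -1 3 / 3 -4 5 / -3 4 -2]. Elementwise product with the kernel and sum: 5·-2 + 3·1 + -4·1 + 5·-2 + -3·3 + 4·2 + -2·3.
Output[0,1]: The receptive field on the input at this output position is [3 0 -2 / 5 2 -1 / -2 -2 3]. Elementwise product with the kernel and sum: 3·-2 + -2·1 + 2·1 + -1·-2 + -2·3 + -2·2 + 3·3.

-28 -5
-16 -3
8 -7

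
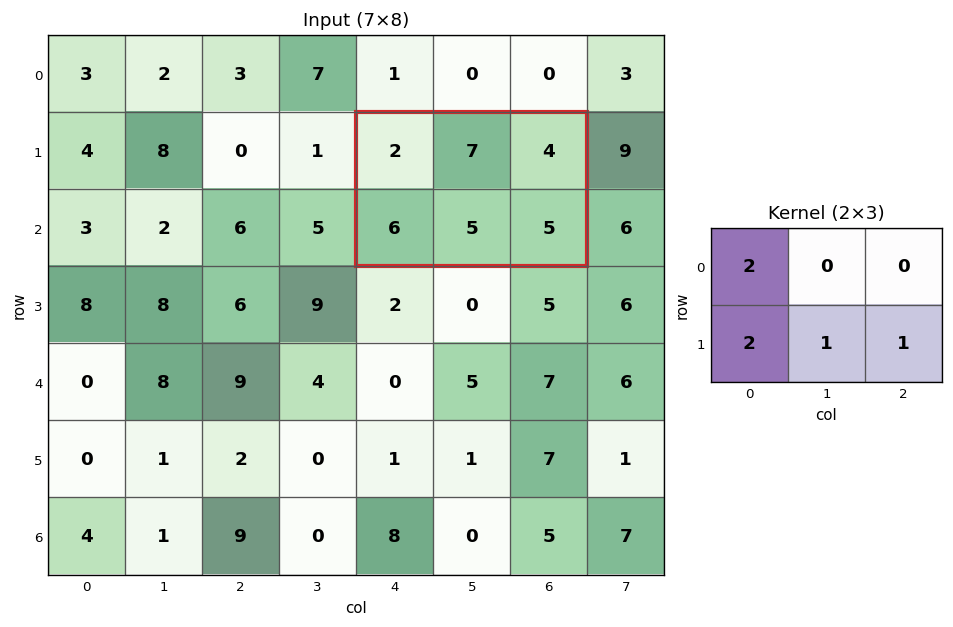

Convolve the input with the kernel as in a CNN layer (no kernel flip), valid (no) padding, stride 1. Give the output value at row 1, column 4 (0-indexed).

26

The receptive field on the input at this output position is [2 7 4 / 6 5 5]. Elementwise product with the kernel and sum: 2·2 + 6·2 + 5·1 + 5·1.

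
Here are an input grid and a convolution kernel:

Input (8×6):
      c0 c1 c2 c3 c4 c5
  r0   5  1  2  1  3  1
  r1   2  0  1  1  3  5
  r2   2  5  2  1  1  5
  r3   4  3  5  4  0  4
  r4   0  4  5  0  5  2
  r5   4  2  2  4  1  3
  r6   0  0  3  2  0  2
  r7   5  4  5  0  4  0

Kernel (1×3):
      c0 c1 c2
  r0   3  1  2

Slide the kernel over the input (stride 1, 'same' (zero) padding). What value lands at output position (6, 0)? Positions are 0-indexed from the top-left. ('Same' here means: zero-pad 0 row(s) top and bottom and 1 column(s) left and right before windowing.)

The receptive field on the zero-padded input at this output position is [0 0 0]. Elementwise product with the kernel and sum: 0·3 + 0·1 + 0·2.

0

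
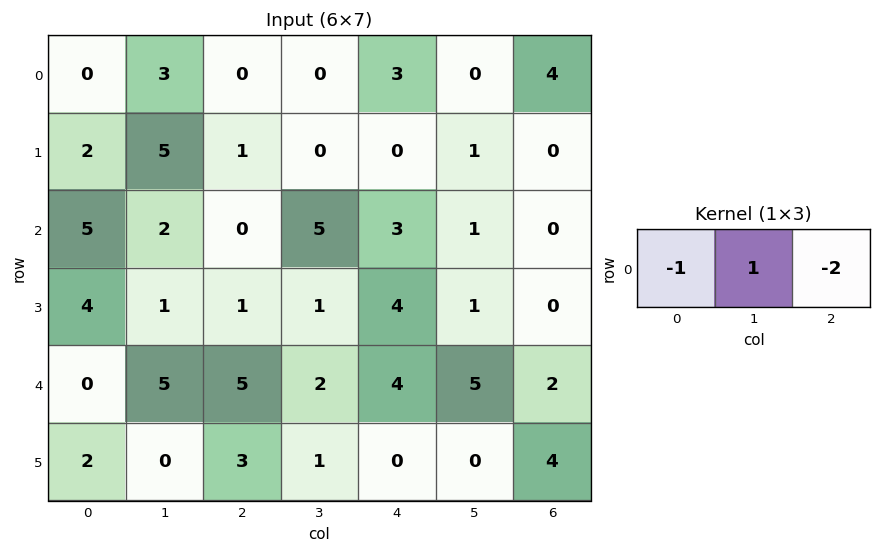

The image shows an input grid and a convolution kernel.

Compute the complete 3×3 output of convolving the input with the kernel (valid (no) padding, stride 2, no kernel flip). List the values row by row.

3 -6 -11
-3 -1 -2
-5 -11 -3

Output[0,0]: The receptive field on the input at this output position is [0 3 0]. Elementwise product with the kernel and sum: 0·-1 + 3·1 + 0·-2.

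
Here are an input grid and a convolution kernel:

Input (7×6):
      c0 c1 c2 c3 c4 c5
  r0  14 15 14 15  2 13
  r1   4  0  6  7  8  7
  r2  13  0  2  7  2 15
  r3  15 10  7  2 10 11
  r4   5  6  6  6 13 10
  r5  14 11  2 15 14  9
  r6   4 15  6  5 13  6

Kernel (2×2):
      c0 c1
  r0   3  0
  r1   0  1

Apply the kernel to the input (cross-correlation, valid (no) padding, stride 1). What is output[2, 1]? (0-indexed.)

7

The receptive field on the input at this output position is [0 2 / 10 7]. Elementwise product with the kernel and sum: 0·3 + 7·1.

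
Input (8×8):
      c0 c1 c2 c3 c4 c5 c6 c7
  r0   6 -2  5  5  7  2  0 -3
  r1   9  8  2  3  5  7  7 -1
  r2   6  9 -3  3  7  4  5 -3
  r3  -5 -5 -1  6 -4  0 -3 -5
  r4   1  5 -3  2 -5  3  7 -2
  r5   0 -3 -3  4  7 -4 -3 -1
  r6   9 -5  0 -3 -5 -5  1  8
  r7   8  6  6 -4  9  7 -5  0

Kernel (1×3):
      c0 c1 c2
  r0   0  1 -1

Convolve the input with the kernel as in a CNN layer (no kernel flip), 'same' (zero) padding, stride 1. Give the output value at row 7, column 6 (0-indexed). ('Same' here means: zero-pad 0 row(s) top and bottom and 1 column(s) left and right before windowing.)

-5

The receptive field on the zero-padded input at this output position is [7 -5 0]. Elementwise product with the kernel and sum: -5·1 + 0·-1.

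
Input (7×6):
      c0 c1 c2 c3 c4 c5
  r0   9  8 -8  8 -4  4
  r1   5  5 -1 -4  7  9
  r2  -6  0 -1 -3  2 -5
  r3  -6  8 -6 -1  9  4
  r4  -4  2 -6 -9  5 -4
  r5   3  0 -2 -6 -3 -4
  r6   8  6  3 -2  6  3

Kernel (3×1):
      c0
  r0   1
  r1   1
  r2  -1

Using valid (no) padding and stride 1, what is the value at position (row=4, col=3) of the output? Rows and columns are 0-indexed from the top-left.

The receptive field on the input at this output position is [-9 / -6 / -2]. Elementwise product with the kernel and sum: -9·1 + -6·1 + -2·-1.

-13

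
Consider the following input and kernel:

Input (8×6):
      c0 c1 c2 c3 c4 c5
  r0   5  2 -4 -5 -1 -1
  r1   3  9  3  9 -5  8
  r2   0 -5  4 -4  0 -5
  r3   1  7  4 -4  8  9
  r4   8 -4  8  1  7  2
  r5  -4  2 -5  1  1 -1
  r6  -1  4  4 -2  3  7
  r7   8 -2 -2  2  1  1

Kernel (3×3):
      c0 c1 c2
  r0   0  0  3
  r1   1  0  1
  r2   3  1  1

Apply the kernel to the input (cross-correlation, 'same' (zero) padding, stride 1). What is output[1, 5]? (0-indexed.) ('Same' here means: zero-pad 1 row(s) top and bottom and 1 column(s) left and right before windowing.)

The receptive field on the zero-padded input at this output position is [-1 -1 0 / -5 8 0 / 0 -5 0]. Elementwise product with the kernel and sum: 0·3 + -5·1 + 0·1 + 0·3 + -5·1 + 0·1.

-10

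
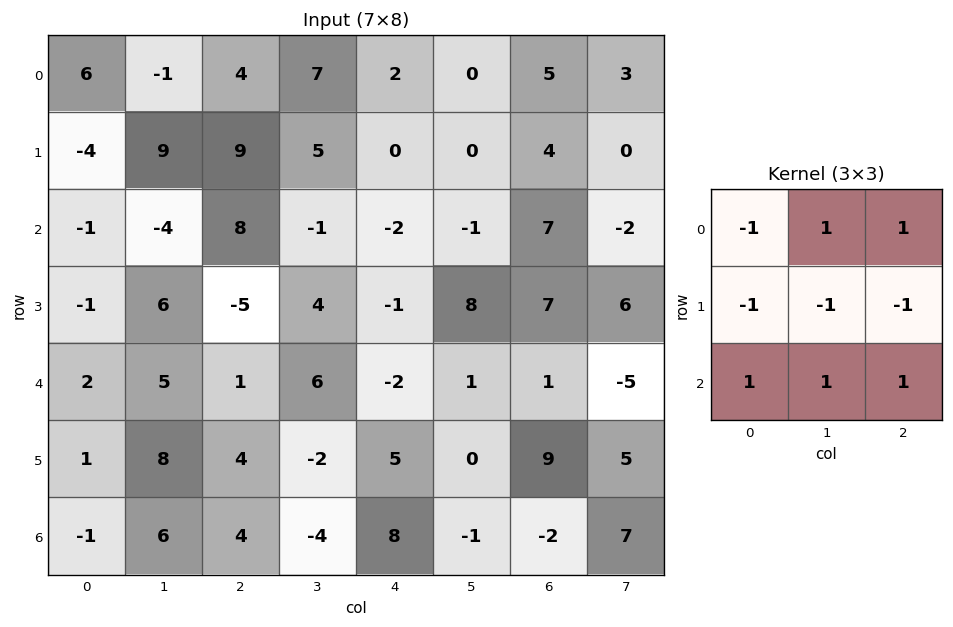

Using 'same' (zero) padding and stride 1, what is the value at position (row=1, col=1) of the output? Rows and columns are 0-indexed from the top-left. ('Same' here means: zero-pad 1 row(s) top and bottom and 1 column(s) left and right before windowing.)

-14

The receptive field on the zero-padded input at this output position is [6 -1 4 / -4 9 9 / -1 -4 8]. Elementwise product with the kernel and sum: 6·-1 + -1·1 + 4·1 + -4·-1 + 9·-1 + 9·-1 + -1·1 + -4·1 + 8·1.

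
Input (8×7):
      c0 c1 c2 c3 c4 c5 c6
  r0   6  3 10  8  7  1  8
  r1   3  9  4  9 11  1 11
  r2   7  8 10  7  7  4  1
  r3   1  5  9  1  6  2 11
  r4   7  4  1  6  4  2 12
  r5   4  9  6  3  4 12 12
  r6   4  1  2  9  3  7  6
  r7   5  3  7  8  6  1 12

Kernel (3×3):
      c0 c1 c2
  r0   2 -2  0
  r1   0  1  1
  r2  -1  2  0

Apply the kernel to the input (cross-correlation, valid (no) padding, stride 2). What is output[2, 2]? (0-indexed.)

The receptive field on the input at this output position is [4 2 12 / 4 12 12 / 3 7 6]. Elementwise product with the kernel and sum: 4·2 + 2·-2 + 12·1 + 12·1 + 3·-1 + 7·2.

39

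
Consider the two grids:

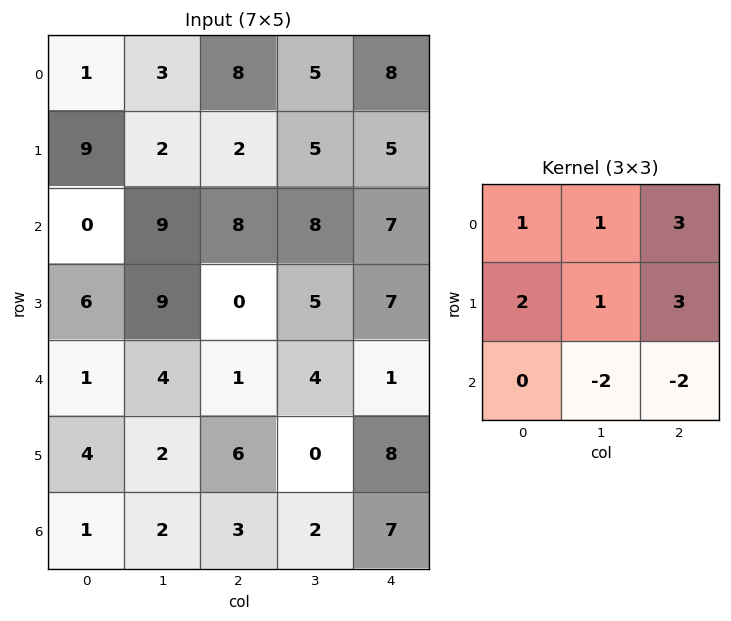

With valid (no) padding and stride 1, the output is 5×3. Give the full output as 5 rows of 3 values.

Output[0,0]: The receptive field on the input at this output position is [1 3 8 / 9 2 2 / 0 9 8]. Elementwise product with the kernel and sum: 1·1 + 3·1 + 8·3 + 9·2 + 2·1 + 2·3 + 9·-2 + 8·-2.
Output[0,1]: The receptive field on the input at this output position is [3 8 5 / 2 2 5 / 9 8 8]. Elementwise product with the kernel and sum: 3·1 + 8·1 + 5·3 + 2·2 + 2·1 + 5·3 + 8·-2 + 8·-2.

20 15 31
32 59 43
44 64 53
8 33 19
26 17 26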